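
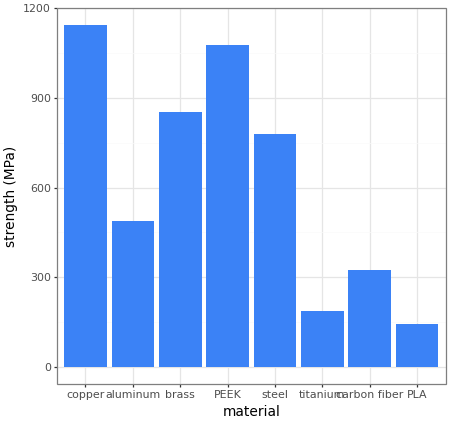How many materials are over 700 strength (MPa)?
4

Above 700: copper, brass, PEEK, steel.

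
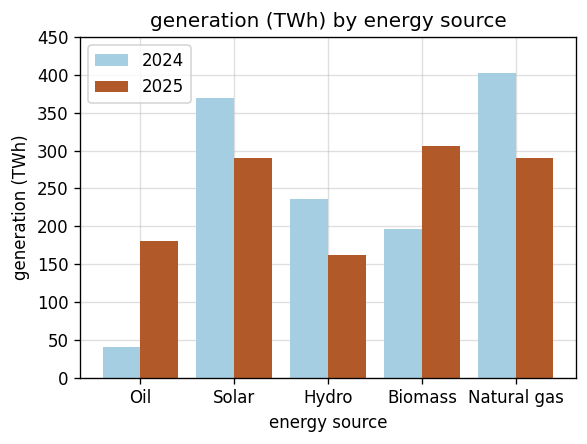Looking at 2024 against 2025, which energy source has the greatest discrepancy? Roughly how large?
Oil, ≈ 150 TWh

Oil: 2024 ≈ 50, 2025 ≈ 200 → gap ≈ 150. Next-largest (Natural gas) is only ≈ 100.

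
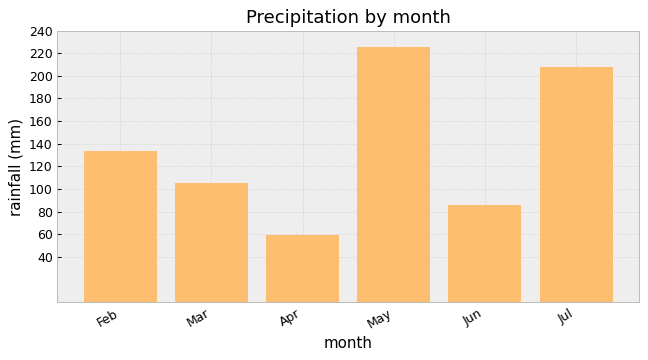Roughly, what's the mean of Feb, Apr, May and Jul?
≈ 155

(140 + 60 + 220 + 200) / 4 ≈ 155.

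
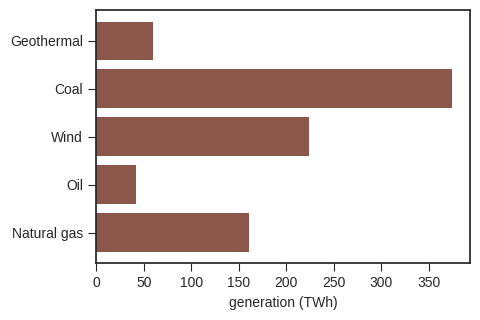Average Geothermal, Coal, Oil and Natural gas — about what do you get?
(50 + 350 + 50 + 150) / 4 ≈ 150.

≈ 150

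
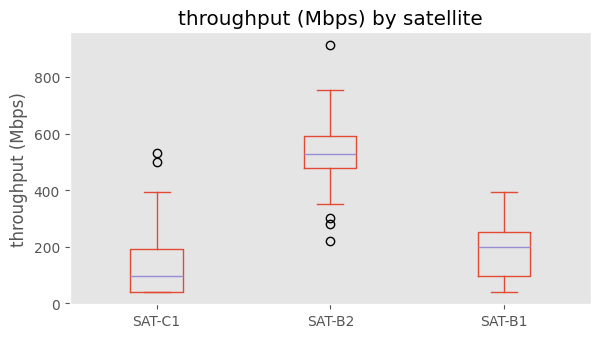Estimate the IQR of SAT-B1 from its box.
Q3 ≈ 250, Q1 ≈ 100; IQR ≈ 150.

≈ 150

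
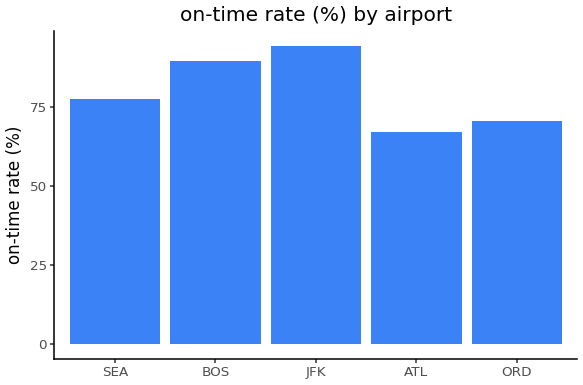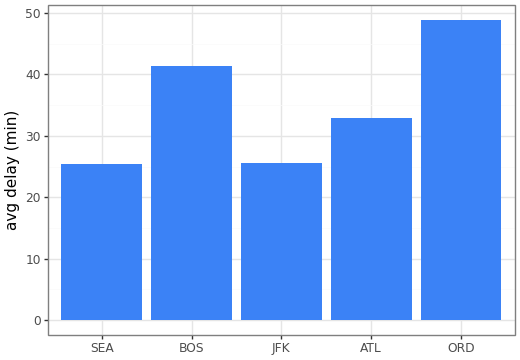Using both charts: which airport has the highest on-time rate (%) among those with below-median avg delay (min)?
Chart 2 median avg delay (min) ≈ 35; below-median airports: SEA, JFK. Among those, JFK has the highest on-time rate (%) (≈ 90).

JFK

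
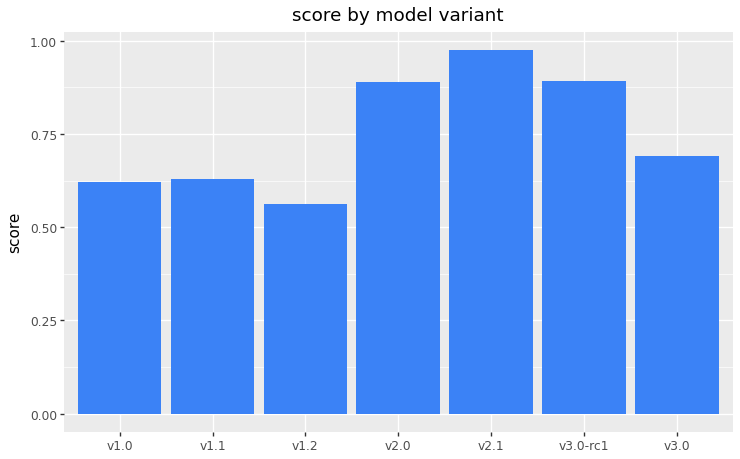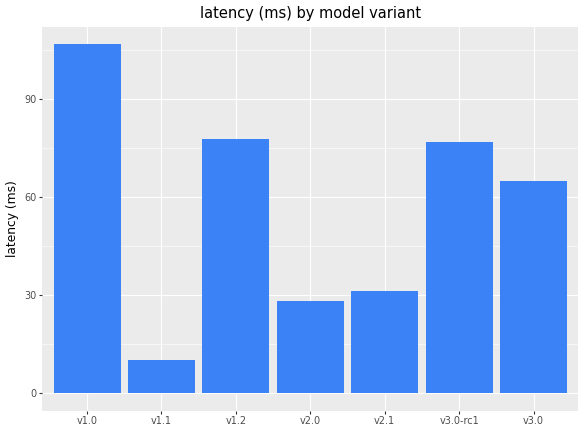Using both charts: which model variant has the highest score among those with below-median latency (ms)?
Chart 2 median latency (ms) ≈ 60; below-median model variants: v1.1, v2.0, v2.1. Among those, v2.1 has the highest score (≈ 1).

v2.1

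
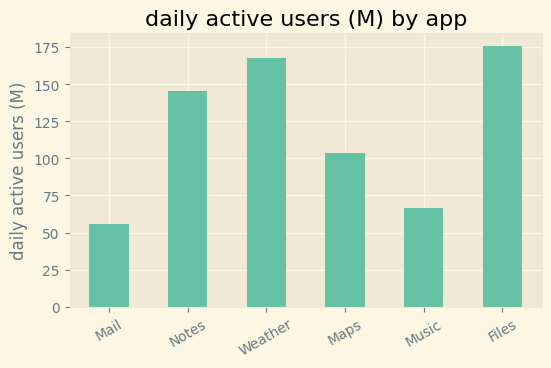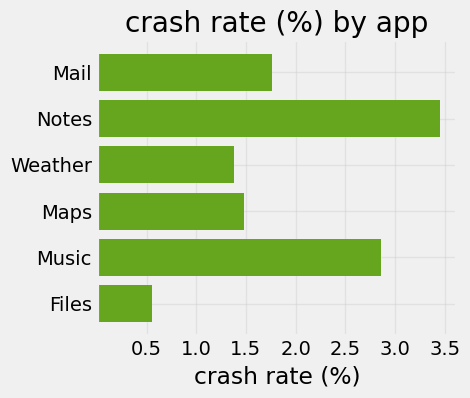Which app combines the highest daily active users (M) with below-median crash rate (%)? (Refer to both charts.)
Files

Chart 2 median crash rate (%) ≈ 1.5; below-median apps: Weather, Maps, Files. Among those, Files has the highest daily active users (M) (≈ 180).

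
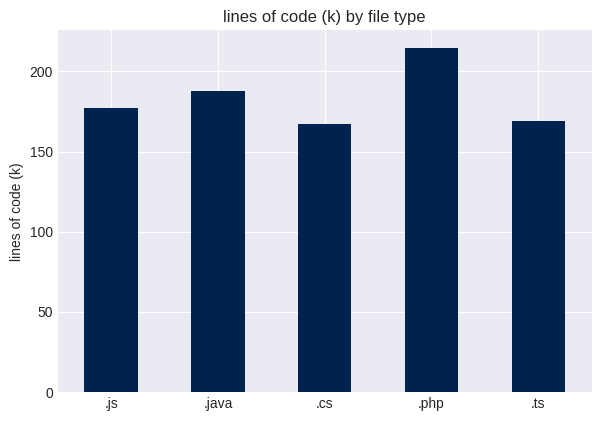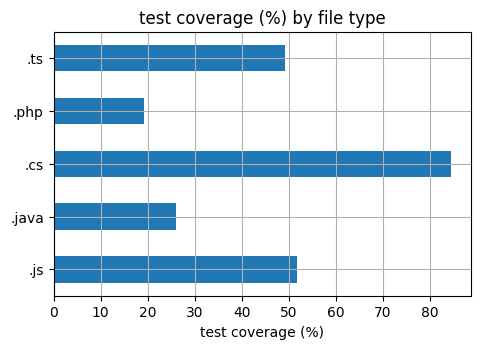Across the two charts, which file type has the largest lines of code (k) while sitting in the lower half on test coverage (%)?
.php

Chart 2 median test coverage (%) ≈ 50; below-median file types: .java, .php. Among those, .php has the highest lines of code (k) (≈ 220).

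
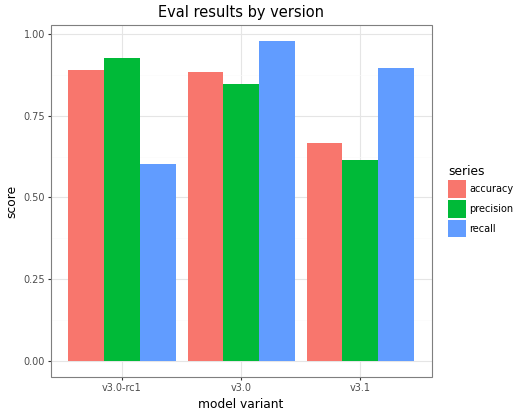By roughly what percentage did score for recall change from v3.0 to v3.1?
v3.0 ≈ 1.0, v3.1 ≈ 0.9; (0.9 − 1.0) / 1.0 ≈ -10%.

≈ -10%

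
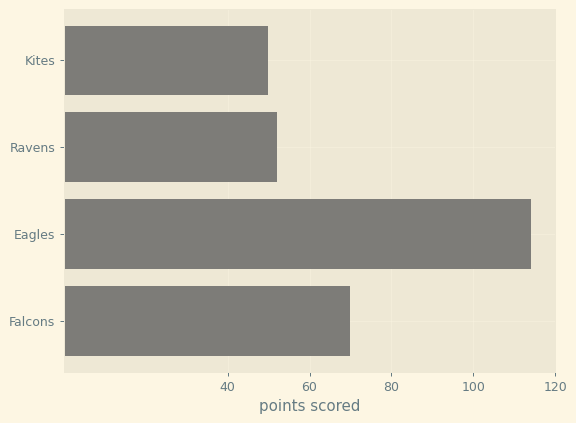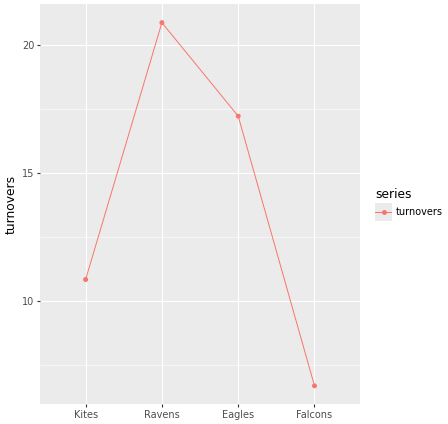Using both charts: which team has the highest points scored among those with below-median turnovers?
Chart 2 median turnovers ≈ 14; below-median teams: Kites, Falcons. Among those, Falcons has the highest points scored (≈ 60).

Falcons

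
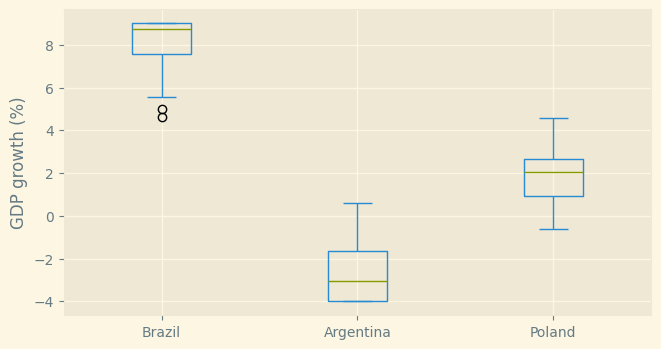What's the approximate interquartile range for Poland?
≈ 2

Q3 ≈ 3, Q1 ≈ 1; IQR ≈ 2.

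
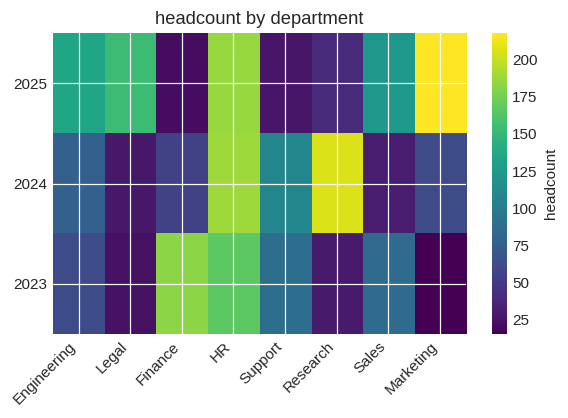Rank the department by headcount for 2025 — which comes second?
Top 3 for 2025: Marketing ≈ 220, HR ≈ 180, Legal ≈ 160.

HR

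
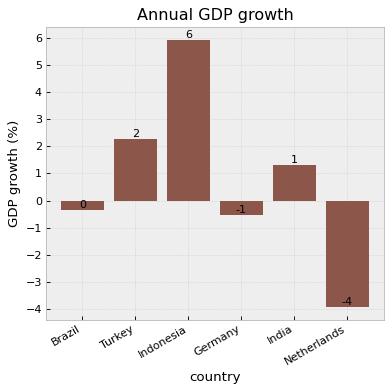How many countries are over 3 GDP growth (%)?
Above 3: Indonesia.

1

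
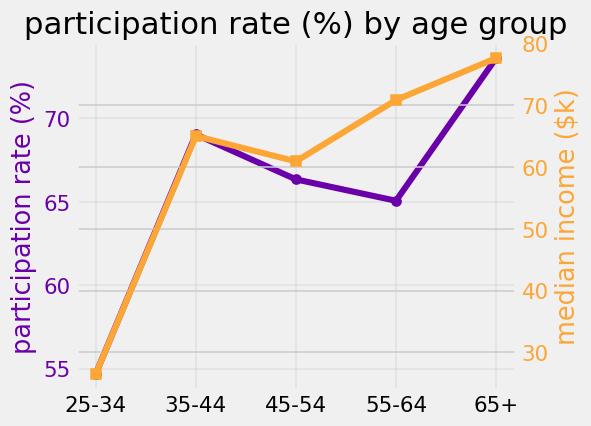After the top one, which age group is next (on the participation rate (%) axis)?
Top 3 (on the participation rate (%) axis): 65+ ≈ 74, 35-44 ≈ 70, 45-54 ≈ 66.

35-44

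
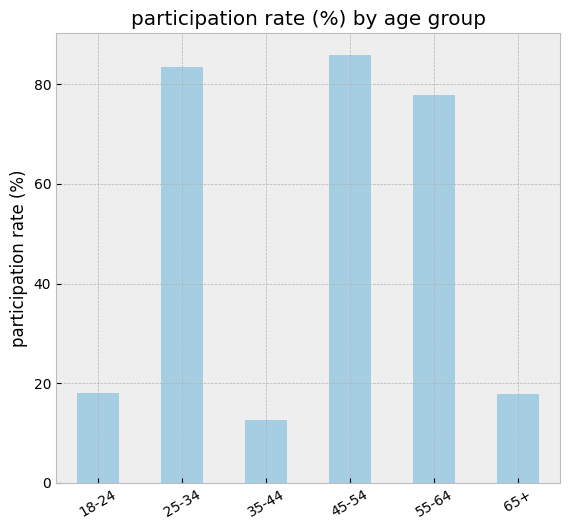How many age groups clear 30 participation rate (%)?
Above 30: 25-34, 45-54, 55-64.

3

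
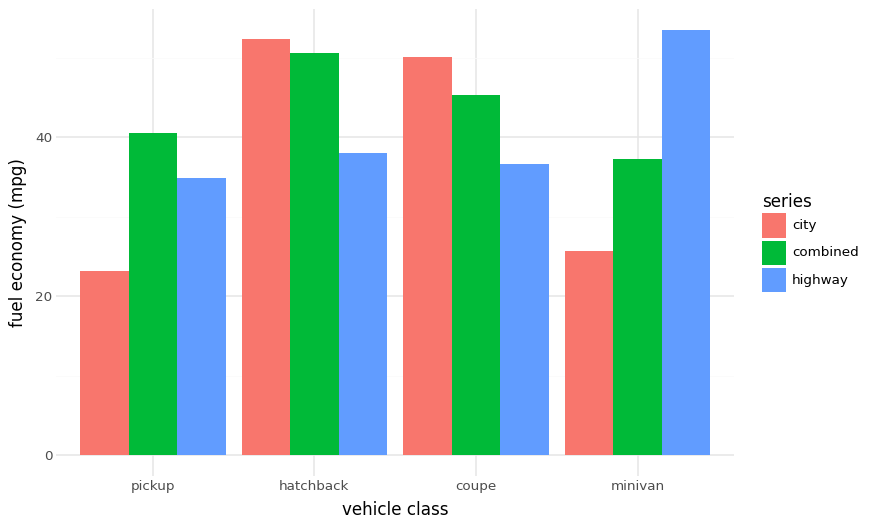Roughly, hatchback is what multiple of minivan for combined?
≈ 1.43×

hatchback ≈ 50, minivan ≈ 35; 50/35 ≈ 1.43.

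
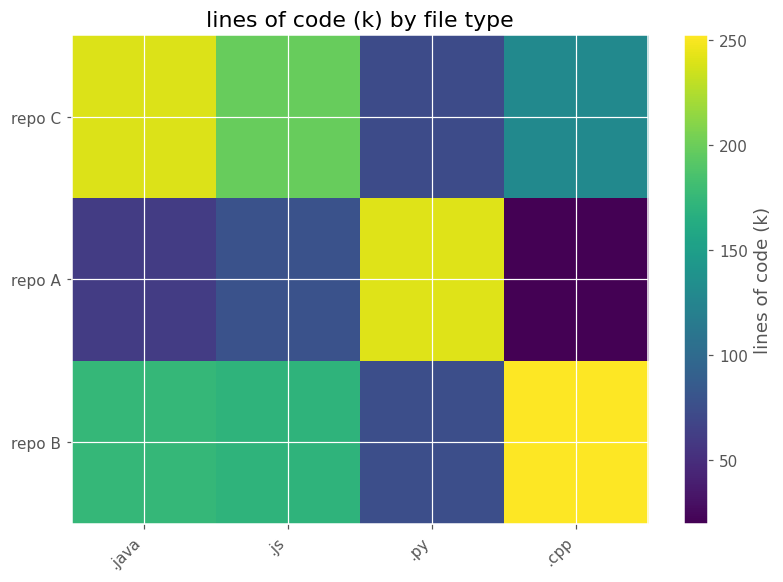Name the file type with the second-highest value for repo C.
Top 3 for repo C: .java ≈ 240, .js ≈ 200, .cpp ≈ 140.

.js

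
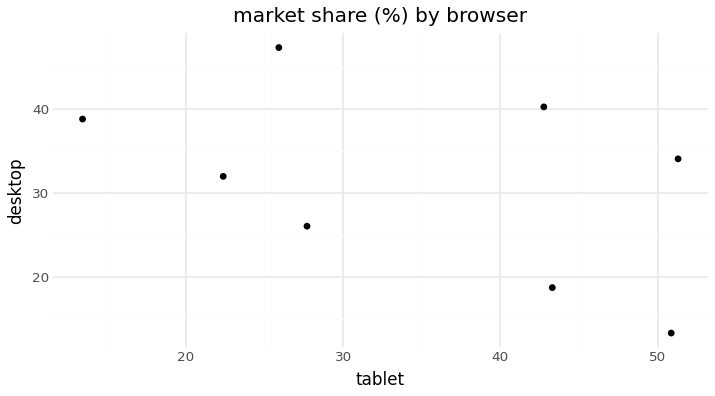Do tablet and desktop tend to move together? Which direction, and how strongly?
Points are negatively correlated; moderate (|r| ≈ 0.5).

negative, moderate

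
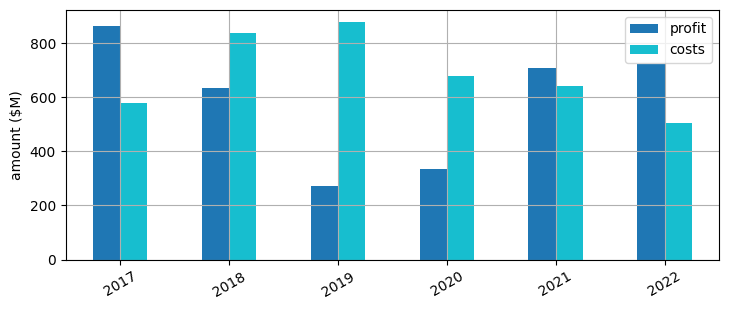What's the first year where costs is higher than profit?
2017: costs ≈ 600 vs profit ≈ 900 (not yet); 2018: costs ≈ 800 vs profit ≈ 600 (first crossover).

2018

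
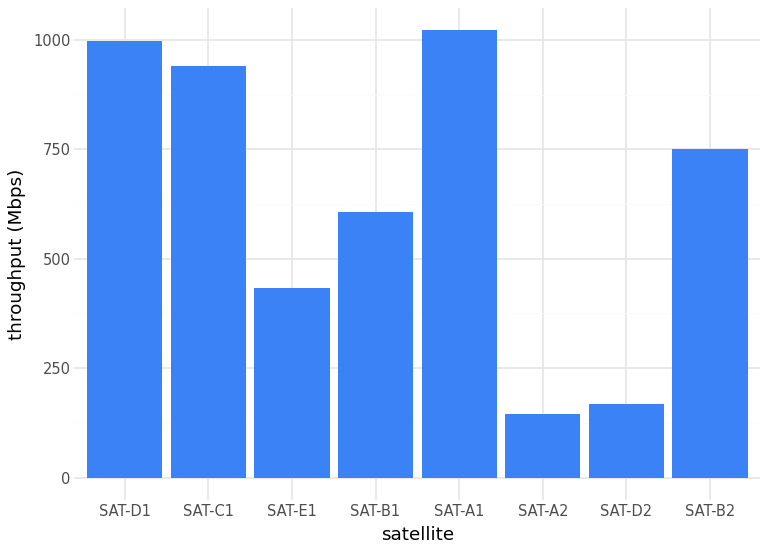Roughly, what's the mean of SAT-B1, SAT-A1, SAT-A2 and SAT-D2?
(600 + 1000 + 100 + 200) / 4 ≈ 475.

≈ 475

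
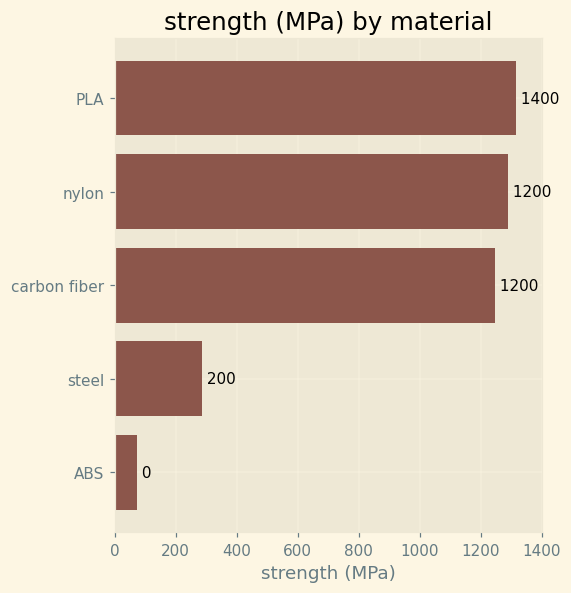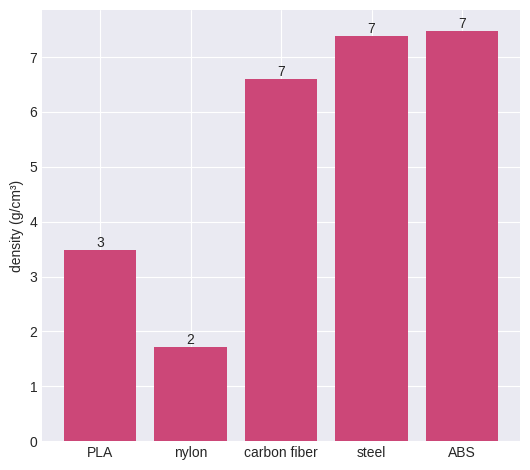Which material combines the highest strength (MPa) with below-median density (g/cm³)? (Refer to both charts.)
PLA

Chart 2 median density (g/cm³) ≈ 7; below-median materials: PLA, nylon. Among those, PLA has the highest strength (MPa) (≈ 1400).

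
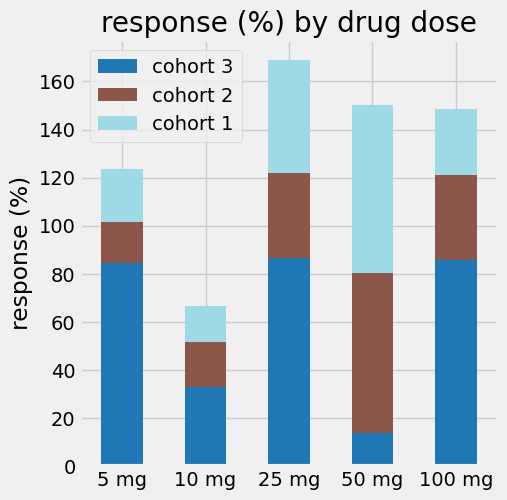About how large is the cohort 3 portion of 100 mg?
cohort 3 top ≈ 80, bottom ≈ 0; segment ≈ 80.

≈ 80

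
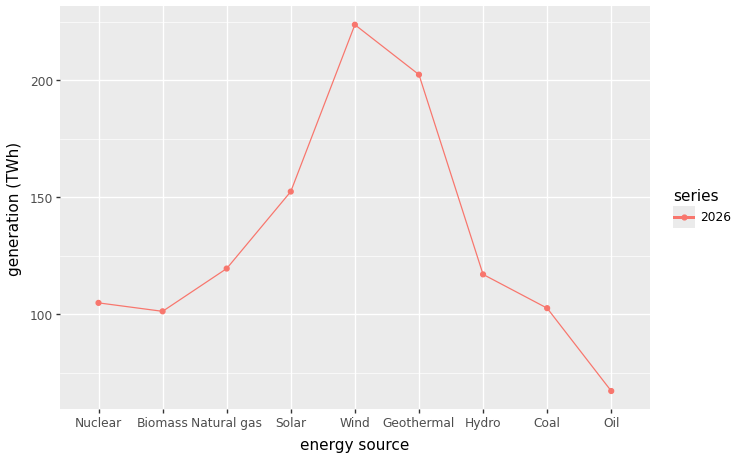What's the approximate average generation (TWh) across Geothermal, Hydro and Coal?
≈ 140

(200 + 120 + 100) / 3 ≈ 140.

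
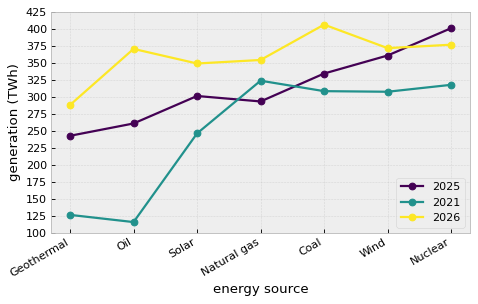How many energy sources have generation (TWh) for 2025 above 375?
1

Above 375: Nuclear.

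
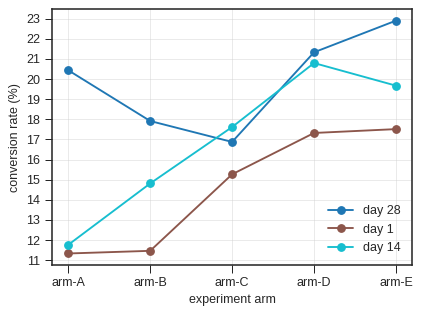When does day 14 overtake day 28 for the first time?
arm-C

arm-B: day 14 ≈ 15 vs day 28 ≈ 18 (not yet); arm-C: day 14 ≈ 18 vs day 28 ≈ 17 (first crossover).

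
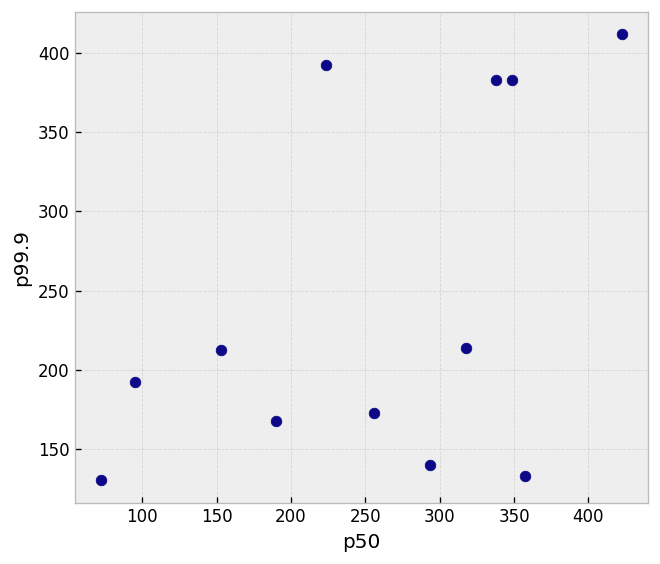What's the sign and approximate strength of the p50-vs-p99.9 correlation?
positive, moderate

Points are positively correlated; moderate (|r| ≈ 0.5).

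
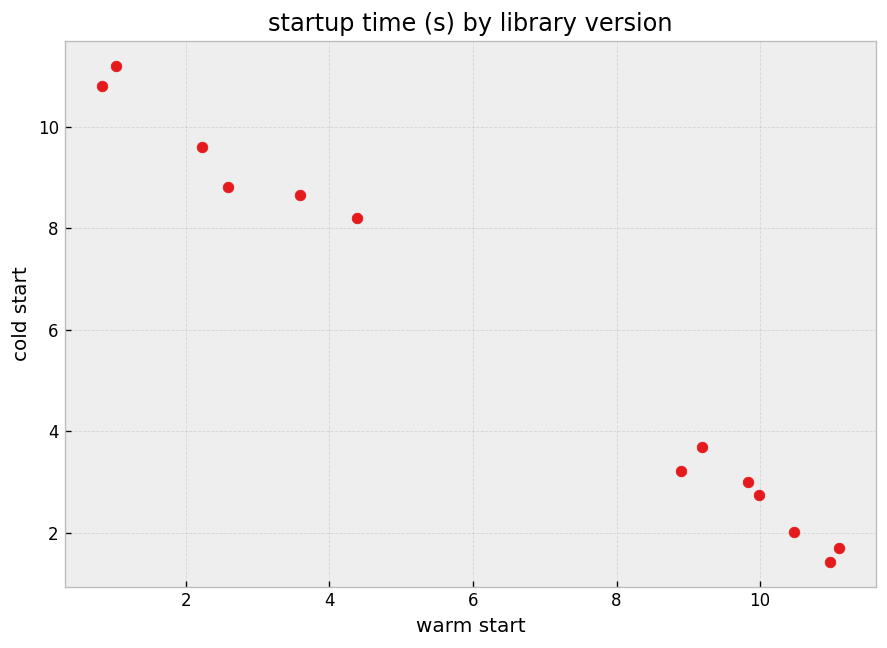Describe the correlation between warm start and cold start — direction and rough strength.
negative, strong

Points are negatively correlated; strong (|r| ≈ 1.0).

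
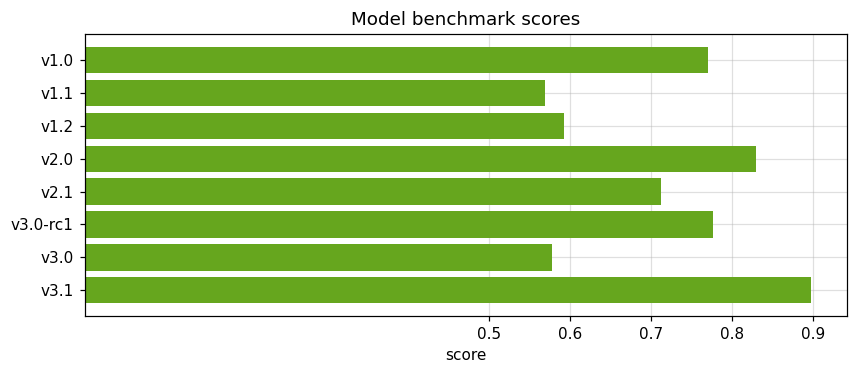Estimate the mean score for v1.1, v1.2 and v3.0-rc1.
≈ 0.67

(0.6 + 0.6 + 0.8) / 3 ≈ 0.67.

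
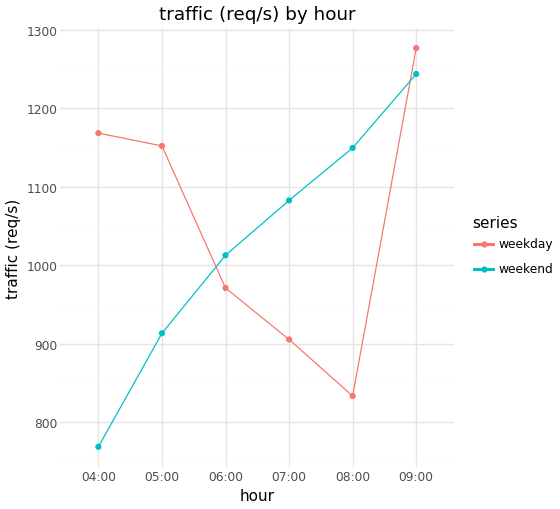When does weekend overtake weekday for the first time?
05:00: weekend ≈ 900 vs weekday ≈ 1150 (not yet); 06:00: weekend ≈ 1000 vs weekday ≈ 950 (first crossover).

06:00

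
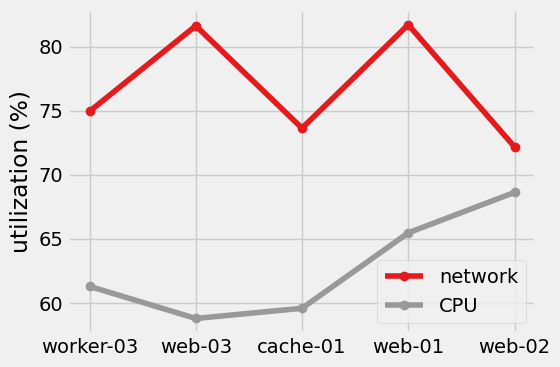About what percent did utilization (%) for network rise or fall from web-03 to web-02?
web-03 ≈ 82, web-02 ≈ 72; (72 − 82) / 82 ≈ -12.2%.

≈ -12.2%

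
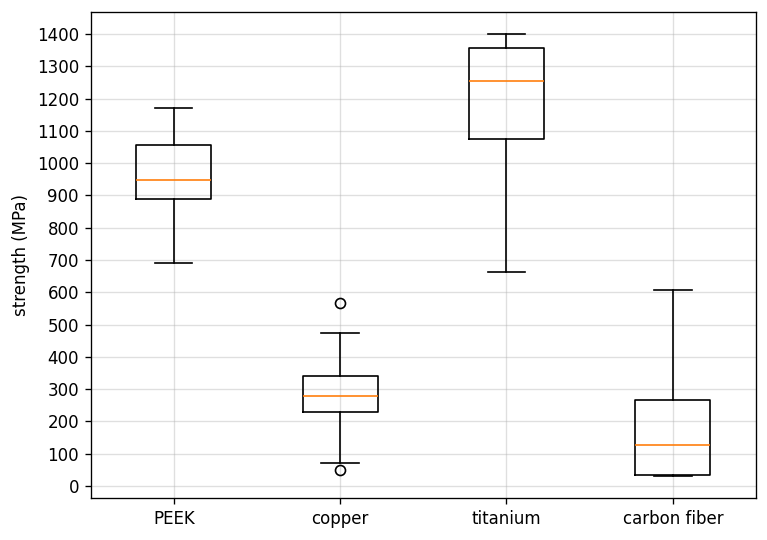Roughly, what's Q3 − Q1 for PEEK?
Q3 ≈ 1100, Q1 ≈ 900; IQR ≈ 200.

≈ 200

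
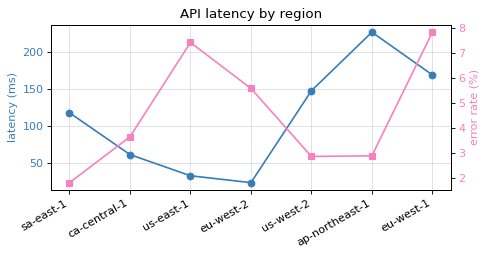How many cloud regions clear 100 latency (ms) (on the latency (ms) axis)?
4

Above 100: sa-east-1, us-west-2, ap-northeast-1, eu-west-1.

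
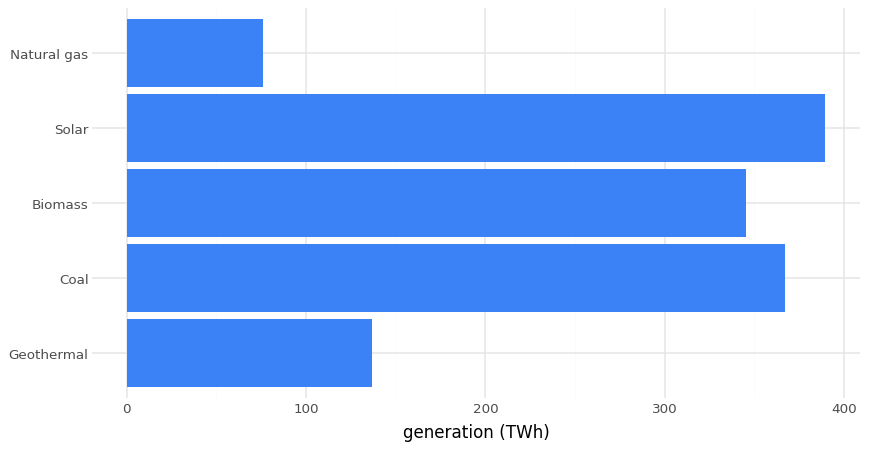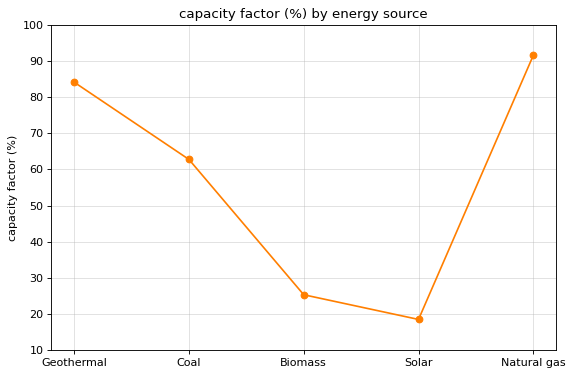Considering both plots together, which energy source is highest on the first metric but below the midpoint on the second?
Solar

Chart 2 median capacity factor (%) ≈ 60; below-median energy sources: Biomass, Solar. Among those, Solar has the highest generation (TWh) (≈ 400).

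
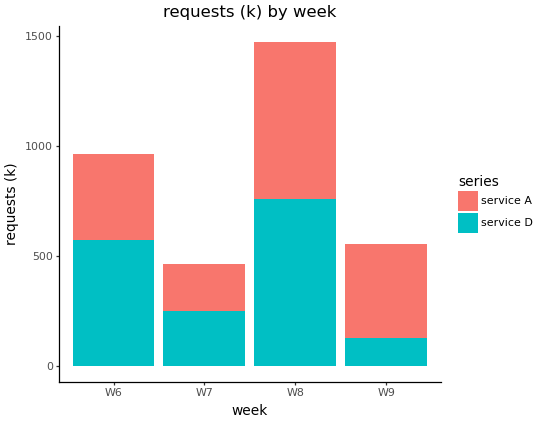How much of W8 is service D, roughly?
service D top ≈ 800, bottom ≈ 0; segment ≈ 800.

≈ 800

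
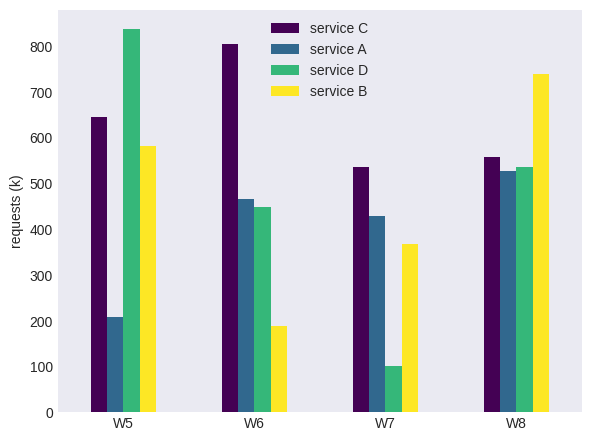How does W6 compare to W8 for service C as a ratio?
≈ 1.33×

W6 ≈ 800, W8 ≈ 600; 800/600 ≈ 1.33.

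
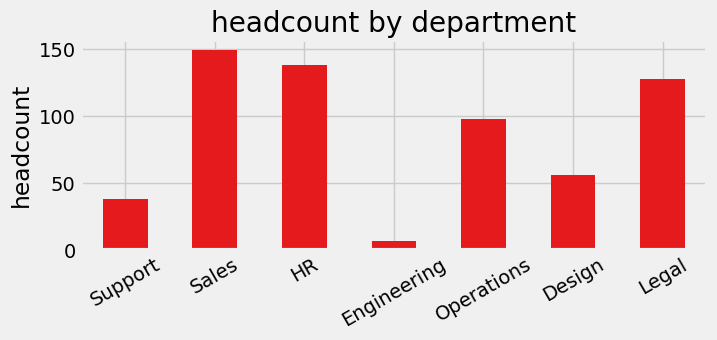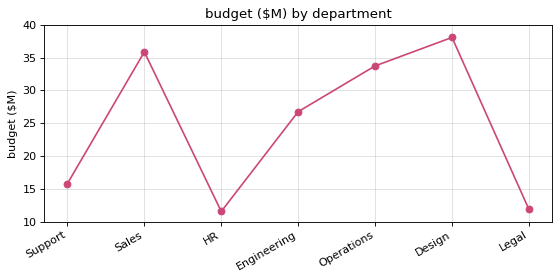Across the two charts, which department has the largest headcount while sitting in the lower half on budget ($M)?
HR

Chart 2 median budget ($M) ≈ 25; below-median departments: Support, HR, Legal. Among those, HR has the highest headcount (≈ 140).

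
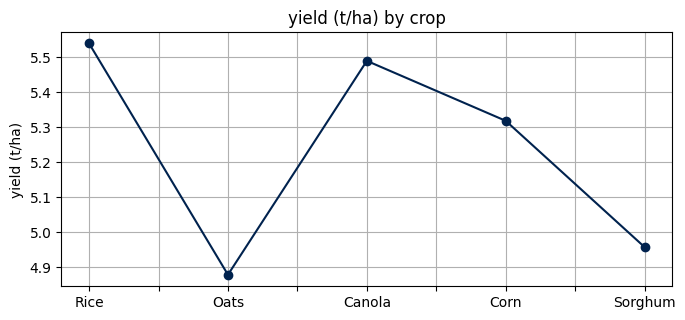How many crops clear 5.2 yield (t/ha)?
Above 5.2: Rice, Canola, Corn.

3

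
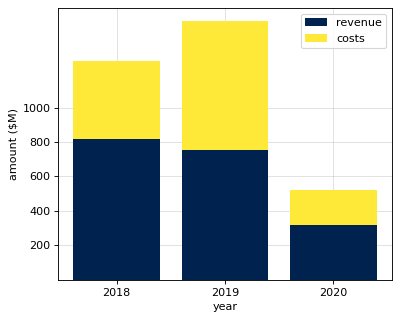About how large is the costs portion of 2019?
≈ 800

costs top ≈ 1600, bottom ≈ 800; segment ≈ 800.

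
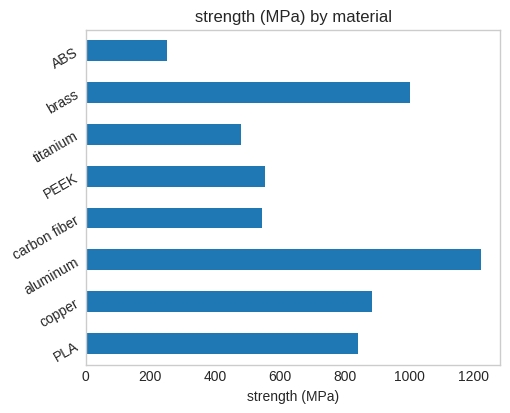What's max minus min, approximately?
Max aluminum ≈ 1200, min ABS ≈ 200; range ≈ 1000.

≈ 1000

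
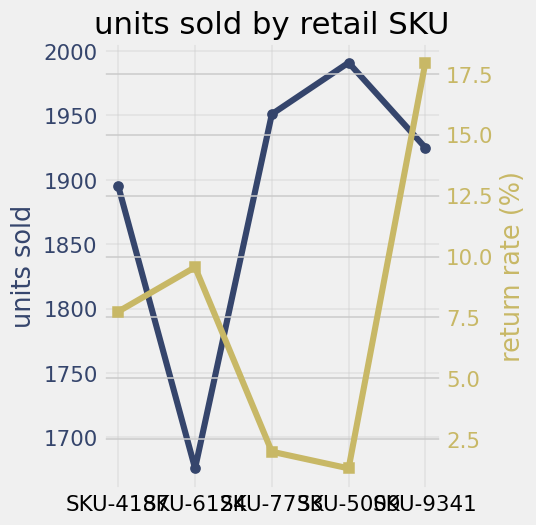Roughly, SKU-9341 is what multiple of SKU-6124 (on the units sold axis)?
≈ 1.12×

SKU-9341 ≈ 1900, SKU-6124 ≈ 1700; 1900/1700 ≈ 1.12.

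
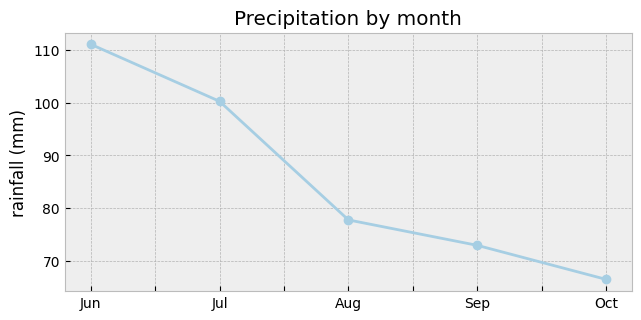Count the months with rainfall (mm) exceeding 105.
Above 105: Jun.

1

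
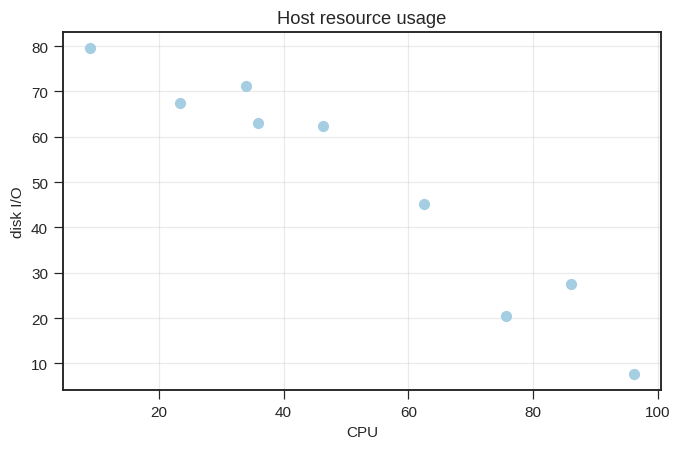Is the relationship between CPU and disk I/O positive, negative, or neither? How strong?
negative, strong

Points are negatively correlated; strong (|r| ≈ 1.0).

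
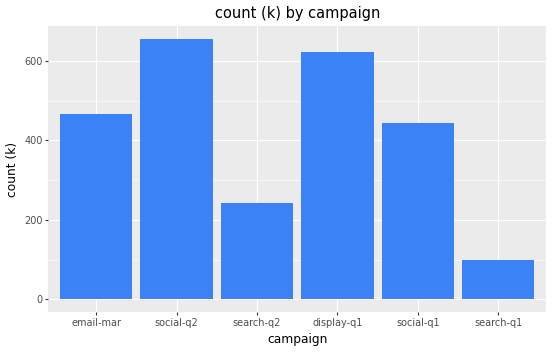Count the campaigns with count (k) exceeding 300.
Above 300: email-mar, social-q2, display-q1, social-q1.

4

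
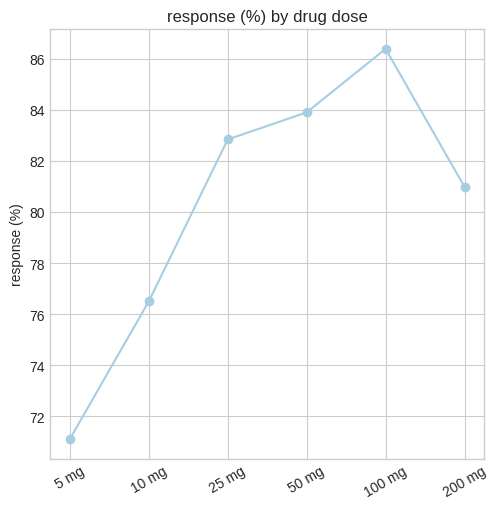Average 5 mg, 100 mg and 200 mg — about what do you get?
≈ 79

(72 + 86 + 80) / 3 ≈ 79.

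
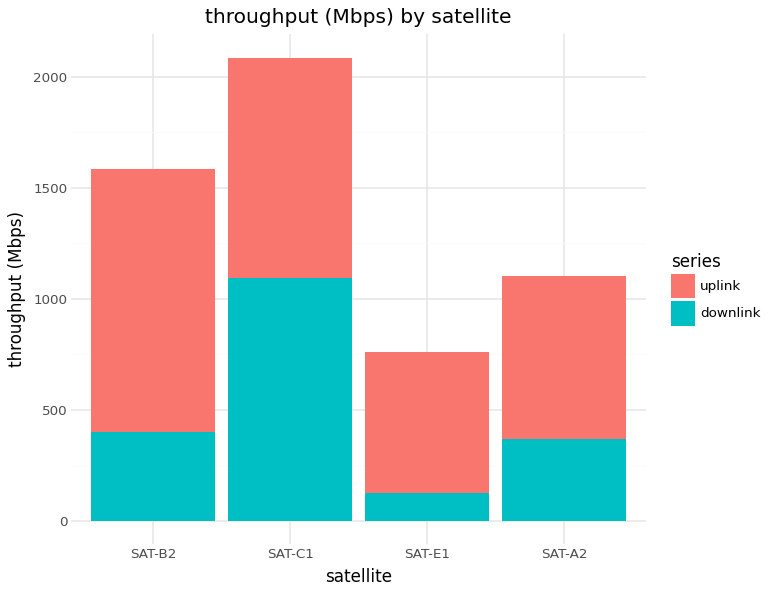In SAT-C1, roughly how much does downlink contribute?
downlink top ≈ 1000, bottom ≈ 0; segment ≈ 1000.

≈ 1000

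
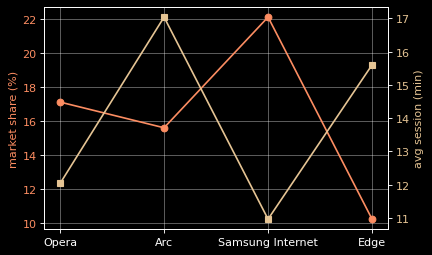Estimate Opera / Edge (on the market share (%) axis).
≈ 1.7×

Opera ≈ 17, Edge ≈ 10; 17/10 ≈ 1.7.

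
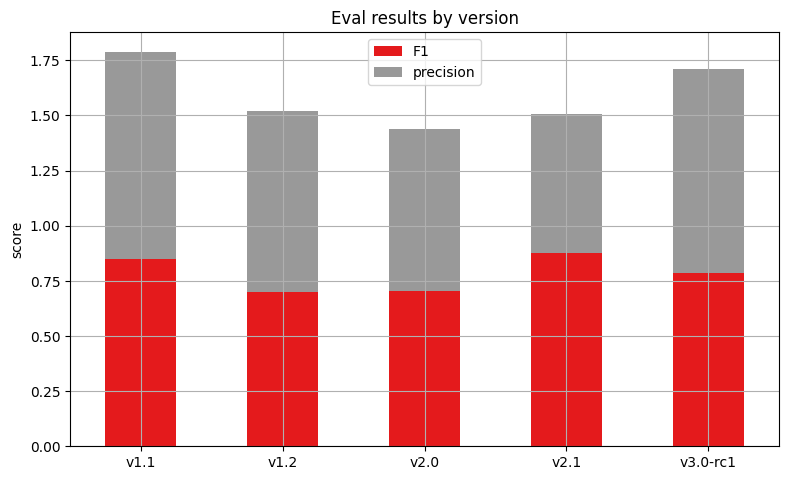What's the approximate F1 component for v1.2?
≈ 0.6

F1 top ≈ 0.6, bottom ≈ 0.0; segment ≈ 0.6.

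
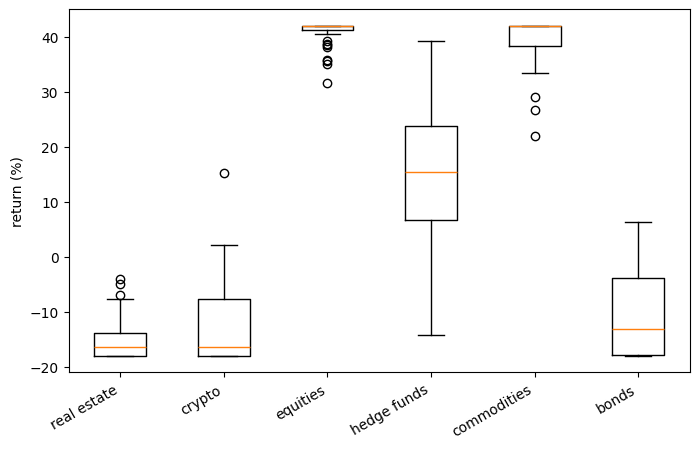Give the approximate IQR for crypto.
≈ 10

Q3 ≈ -10, Q1 ≈ -20; IQR ≈ 10.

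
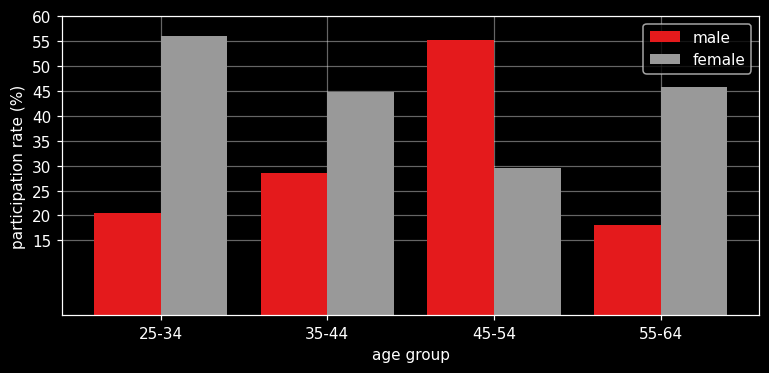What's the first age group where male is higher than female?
35-44: male ≈ 30 vs female ≈ 45 (not yet); 45-54: male ≈ 55 vs female ≈ 30 (first crossover).

45-54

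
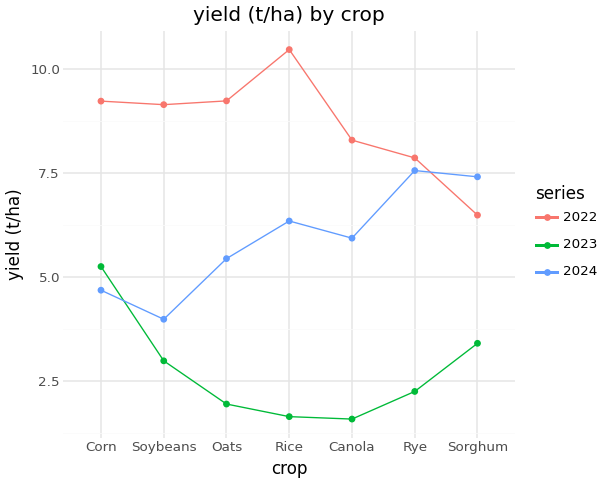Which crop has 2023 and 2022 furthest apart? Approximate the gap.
Rice: 2023 ≈ 2, 2022 ≈ 10 → gap ≈ 8. Next-largest (Oats) is only ≈ 7.

Rice, ≈ 8 t/ha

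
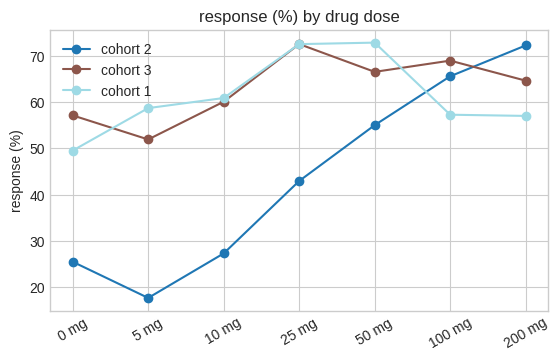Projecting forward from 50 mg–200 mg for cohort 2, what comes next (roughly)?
≈ 77.5

Last three: 55, 65, 70 → slope ≈ 7.5/step → next ≈ 77.5.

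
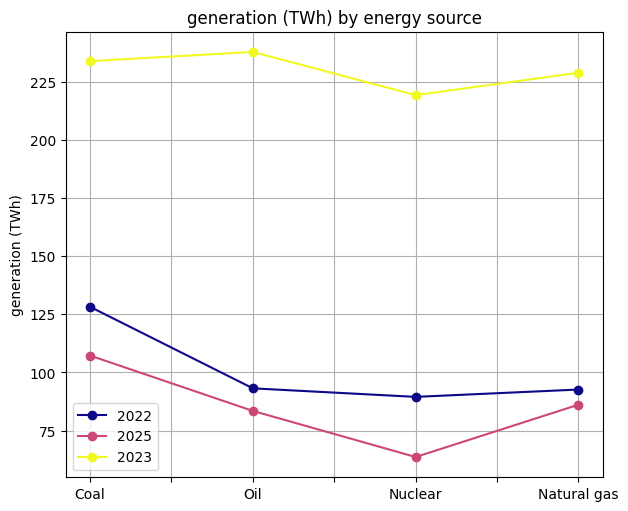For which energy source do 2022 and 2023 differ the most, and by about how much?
Oil, ≈ 140 TWh

Oil: 2022 ≈ 100, 2023 ≈ 240 → gap ≈ 140. Next-largest (Natural gas) is only ≈ 120.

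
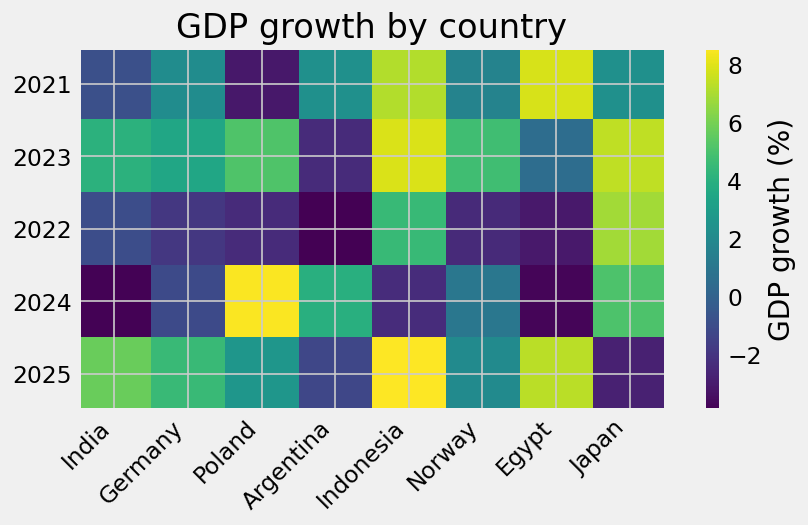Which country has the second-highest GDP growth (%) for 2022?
Top 3 for 2022: Japan ≈ 6, Indonesia ≈ 4, India ≈ 0.

Indonesia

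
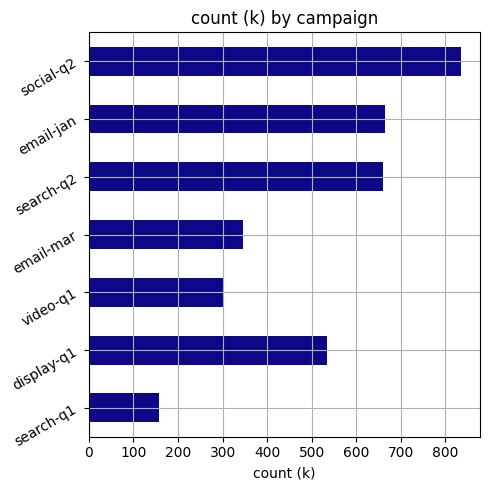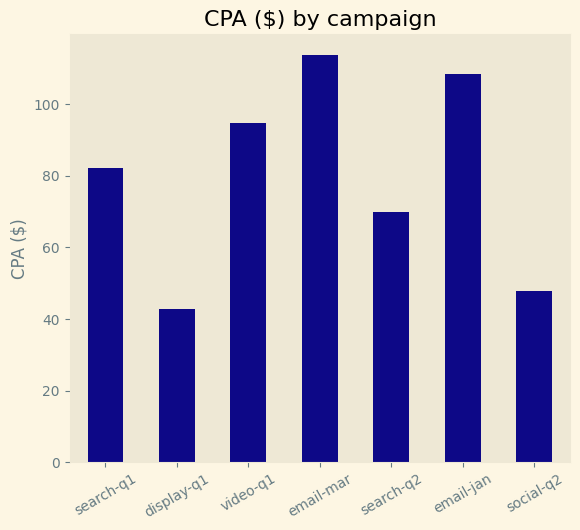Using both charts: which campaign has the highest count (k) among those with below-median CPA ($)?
social-q2

Chart 2 median CPA ($) ≈ 80; below-median campaigns: display-q1, search-q2, social-q2. Among those, social-q2 has the highest count (k) (≈ 800).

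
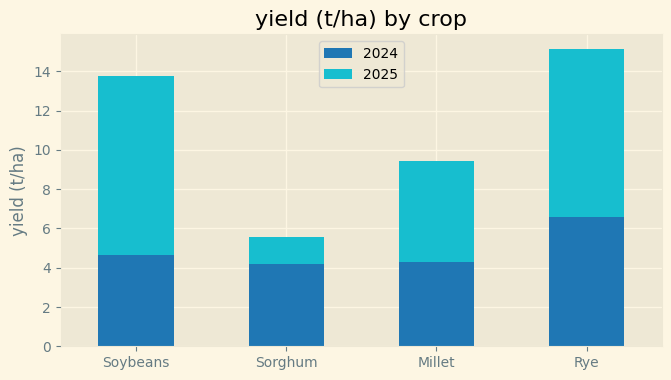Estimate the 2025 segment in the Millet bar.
≈ 6

2025 top ≈ 10, bottom ≈ 4; segment ≈ 6.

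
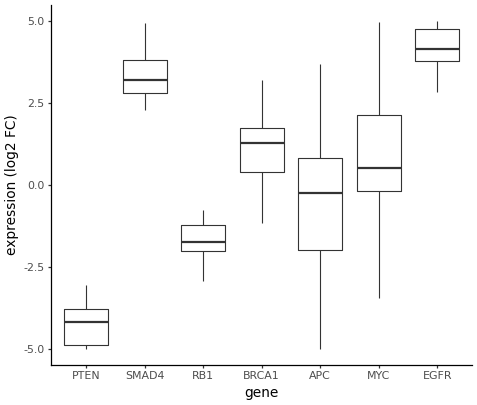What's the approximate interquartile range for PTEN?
≈ 1

Q3 ≈ -4, Q1 ≈ -5; IQR ≈ 1.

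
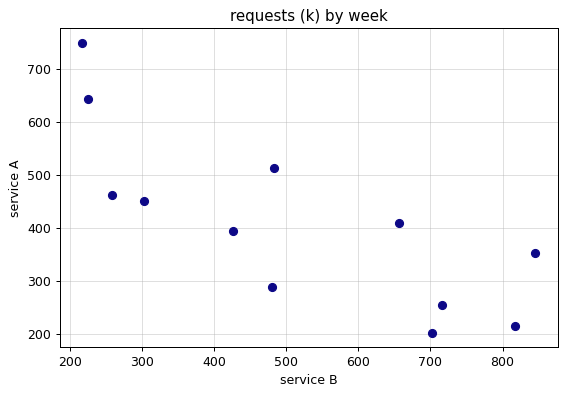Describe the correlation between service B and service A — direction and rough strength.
Points are negatively correlated; strong (|r| ≈ 0.8).

negative, strong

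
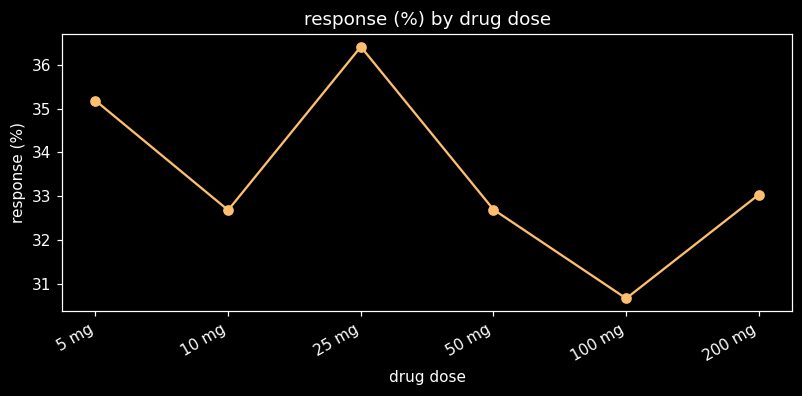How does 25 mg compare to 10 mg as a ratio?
25 mg ≈ 36.5, 10 mg ≈ 32.5; 36.5/32.5 ≈ 1.12.

≈ 1.12×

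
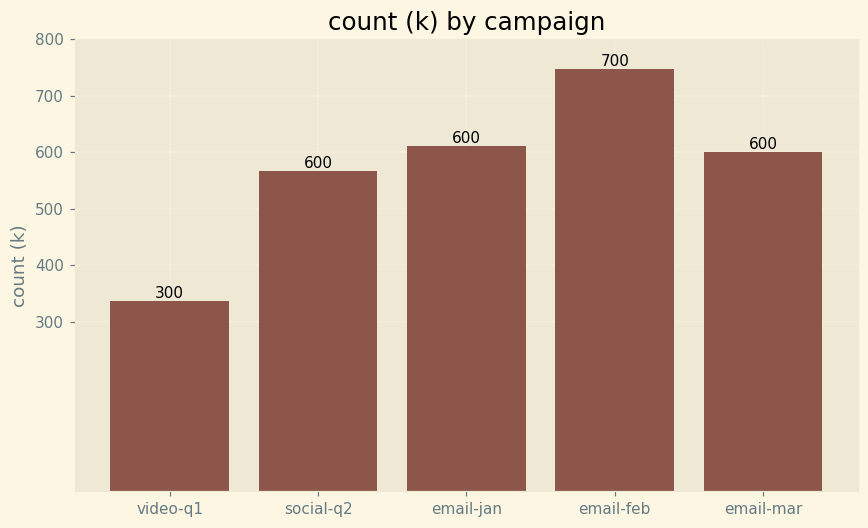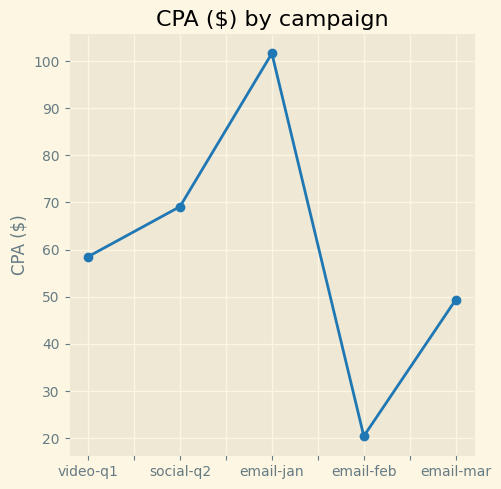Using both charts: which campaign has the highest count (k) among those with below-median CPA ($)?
Chart 2 median CPA ($) ≈ 60; below-median campaigns: email-feb, email-mar. Among those, email-feb has the highest count (k) (≈ 700).

email-feb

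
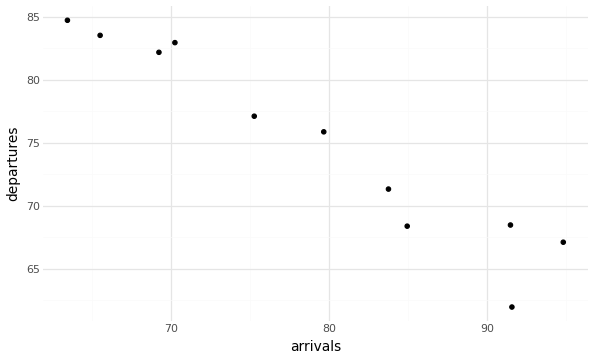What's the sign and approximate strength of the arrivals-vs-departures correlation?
Points are negatively correlated; strong (|r| ≈ 1.0).

negative, strong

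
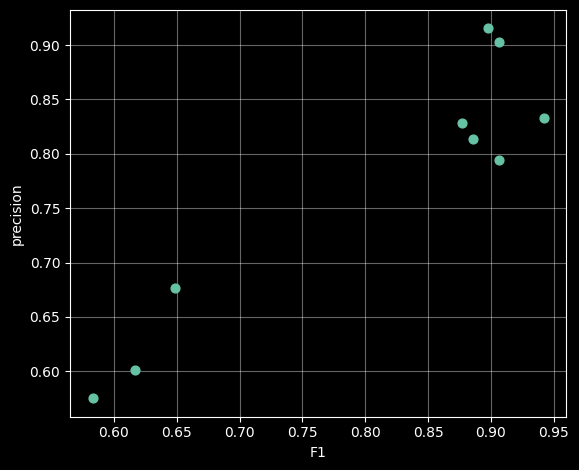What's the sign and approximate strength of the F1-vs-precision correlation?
positive, strong

Points are positively correlated; strong (|r| ≈ 0.9).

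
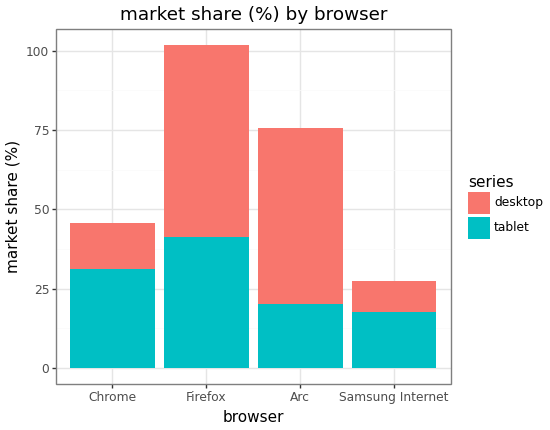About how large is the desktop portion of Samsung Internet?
≈ 10

desktop top ≈ 30, bottom ≈ 20; segment ≈ 10.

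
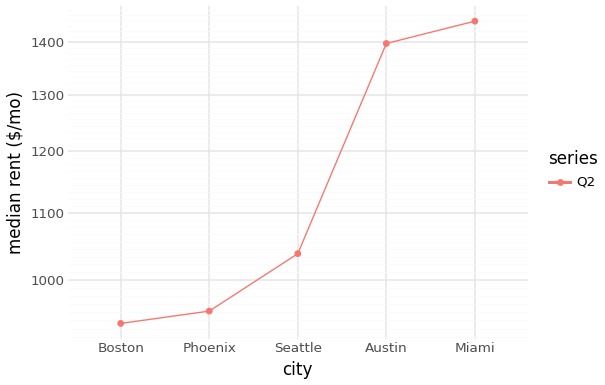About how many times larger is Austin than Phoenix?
Austin ≈ 1400, Phoenix ≈ 950; 1400/950 ≈ 1.47.

≈ 1.47×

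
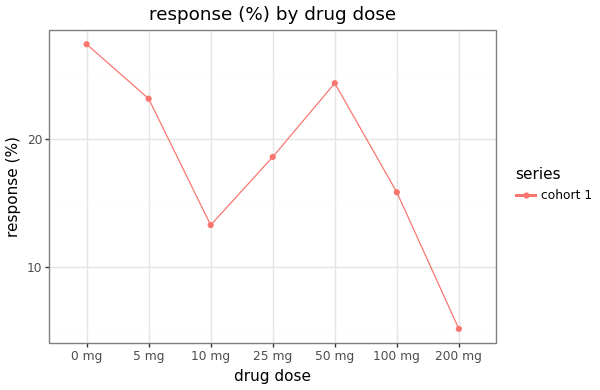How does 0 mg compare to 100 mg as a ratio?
≈ 1.75×

0 mg ≈ 28, 100 mg ≈ 16; 28/16 ≈ 1.75.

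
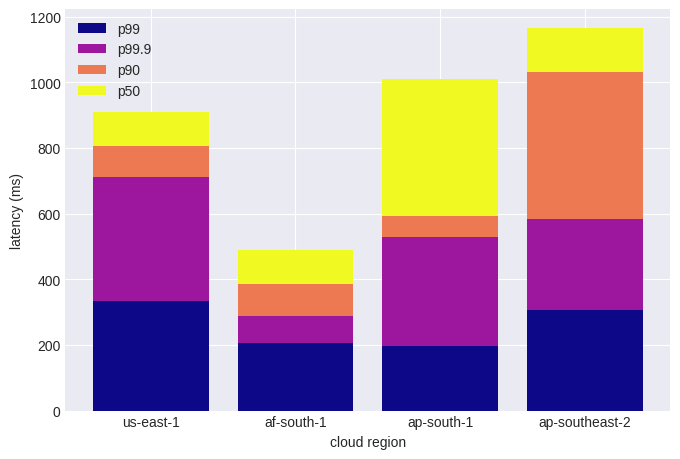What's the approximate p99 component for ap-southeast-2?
≈ 300

p99 top ≈ 300, bottom ≈ 0; segment ≈ 300.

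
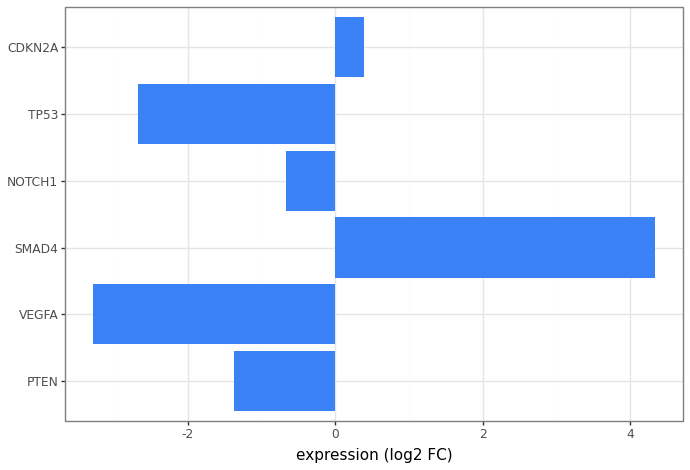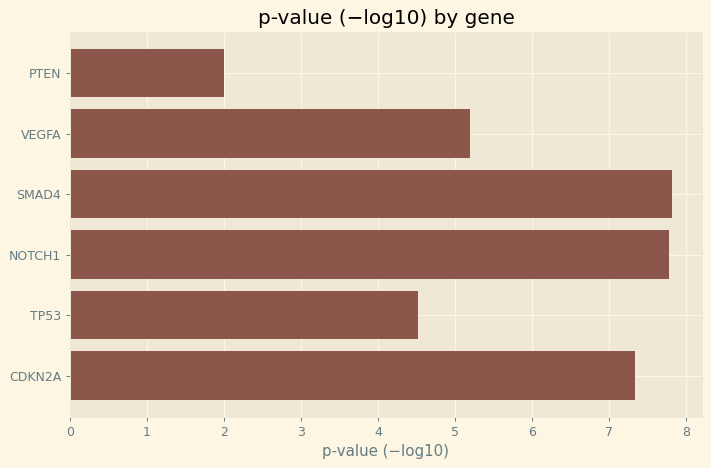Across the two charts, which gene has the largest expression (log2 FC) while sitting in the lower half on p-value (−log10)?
PTEN

Chart 2 median p-value (−log10) ≈ 6; below-median genes: PTEN, VEGFA, TP53. Among those, PTEN has the highest expression (log2 FC) (≈ -1.5).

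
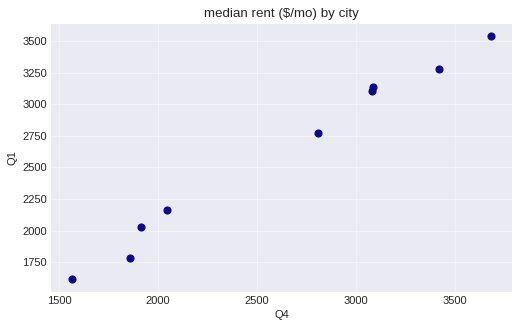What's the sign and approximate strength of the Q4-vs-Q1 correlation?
positive, strong

Points are positively correlated; strong (|r| ≈ 1.0).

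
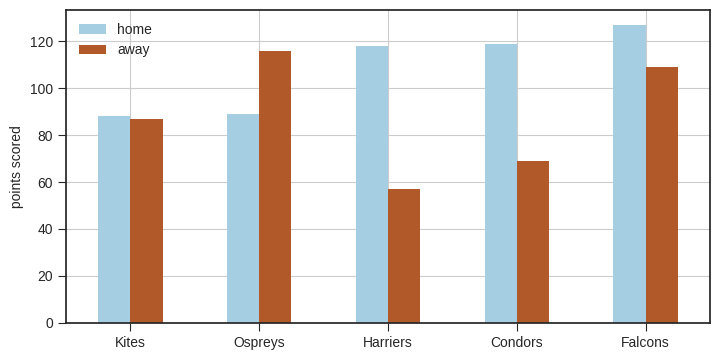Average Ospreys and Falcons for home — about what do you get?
(80 + 120) / 2 ≈ 100.

≈ 100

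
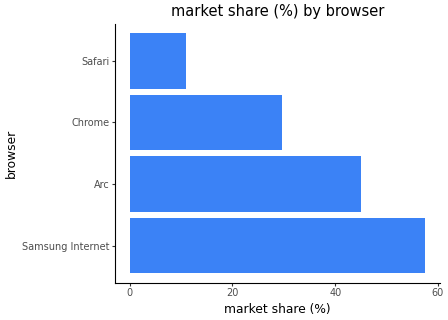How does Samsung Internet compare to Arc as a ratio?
≈ 1.22×

Samsung Internet ≈ 55, Arc ≈ 45; 55/45 ≈ 1.22.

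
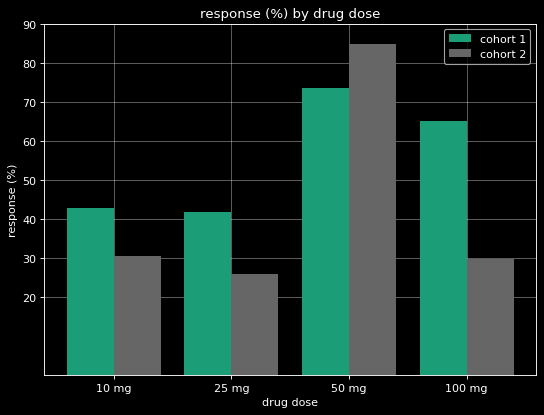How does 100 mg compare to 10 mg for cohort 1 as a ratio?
100 mg ≈ 60, 10 mg ≈ 40; 60/40 ≈ 1.5.

≈ 1.5×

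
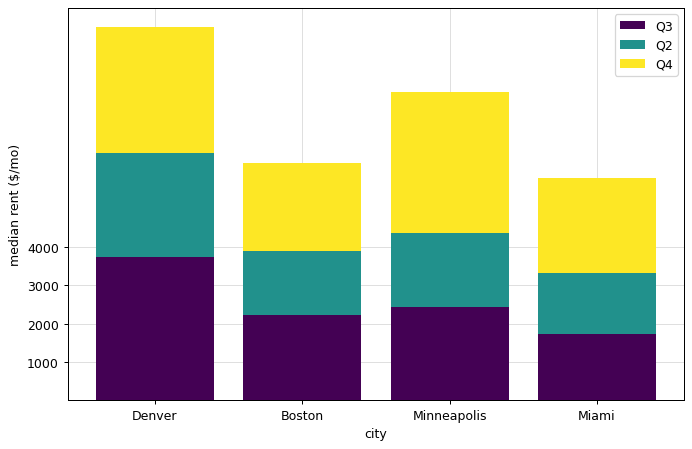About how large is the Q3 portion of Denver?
Q3 top ≈ 4000, bottom ≈ 0; segment ≈ 4000.

≈ 4000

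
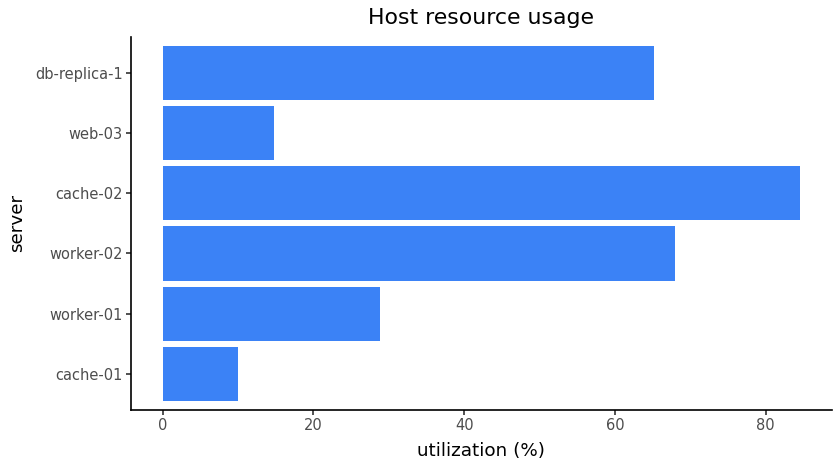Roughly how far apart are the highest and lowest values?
≈ 70

Max cache-02 ≈ 80, min cache-01 ≈ 10; range ≈ 70.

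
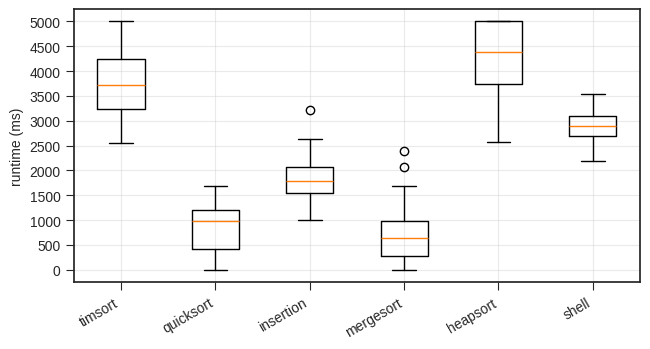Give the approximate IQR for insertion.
Q3 ≈ 2000, Q1 ≈ 1500; IQR ≈ 500.

≈ 500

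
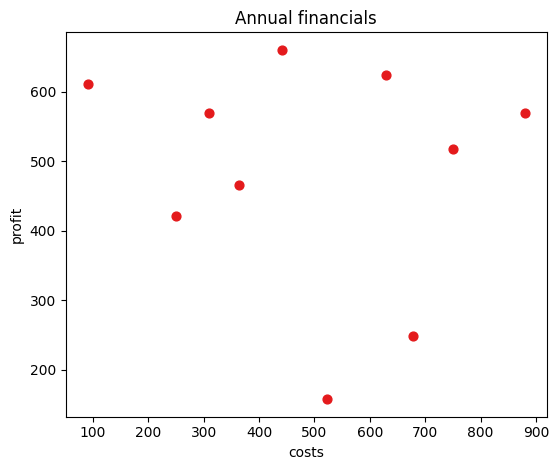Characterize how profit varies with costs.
Points are roughly uncorrelated; weak (|r| ≈ 0.1).

no clear correlation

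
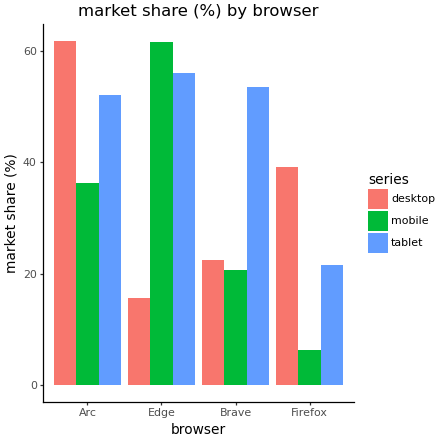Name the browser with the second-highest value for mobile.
Arc

Top 3 for mobile: Edge ≈ 60, Arc ≈ 40, Brave ≈ 20.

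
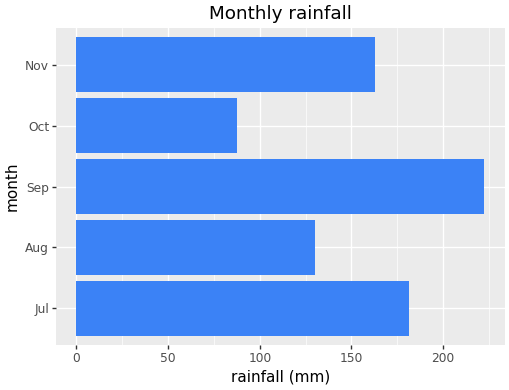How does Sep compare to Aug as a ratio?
≈ 1.57×

Sep ≈ 220, Aug ≈ 140; 220/140 ≈ 1.57.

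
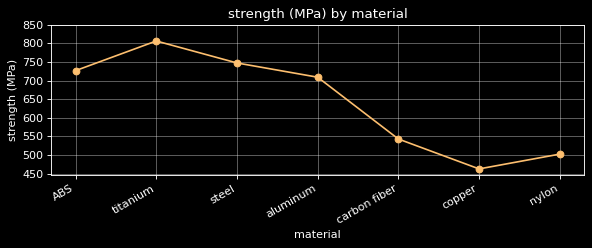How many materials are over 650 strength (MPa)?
Above 650: ABS, titanium, steel, aluminum.

4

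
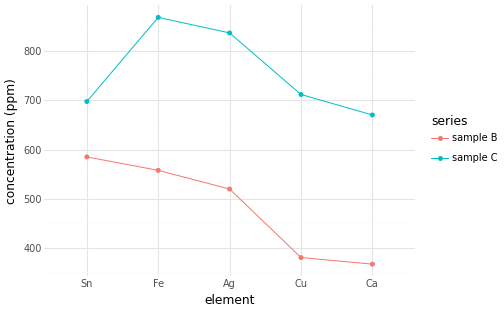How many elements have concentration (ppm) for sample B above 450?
3

Above 450: Sn, Fe, Ag.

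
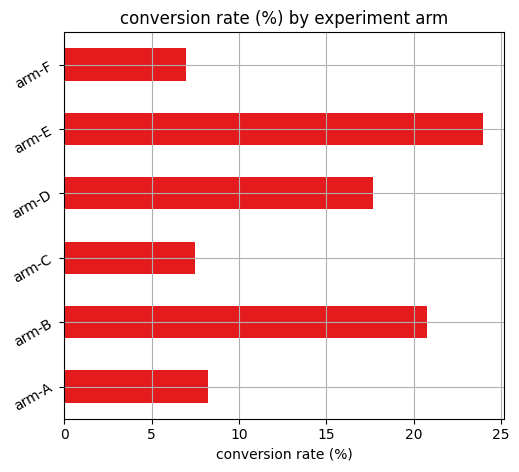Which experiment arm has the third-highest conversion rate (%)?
arm-D

Top 4: arm-E ≈ 24, arm-B ≈ 20, arm-D ≈ 18, arm-A ≈ 8.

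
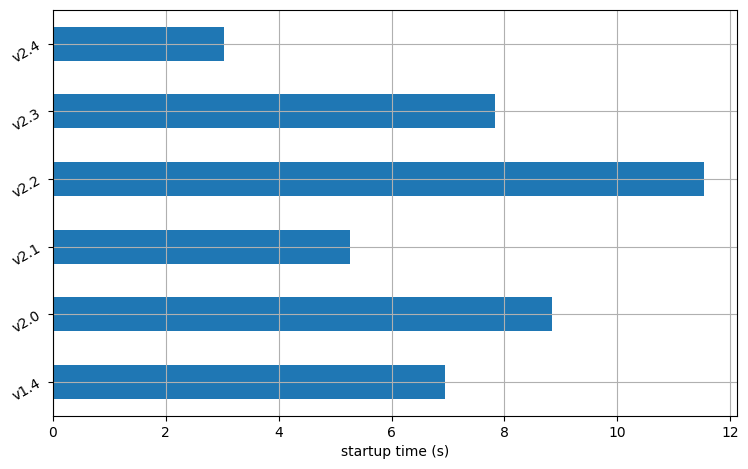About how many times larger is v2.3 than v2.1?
≈ 1.6×

v2.3 ≈ 8, v2.1 ≈ 5; 8/5 ≈ 1.6.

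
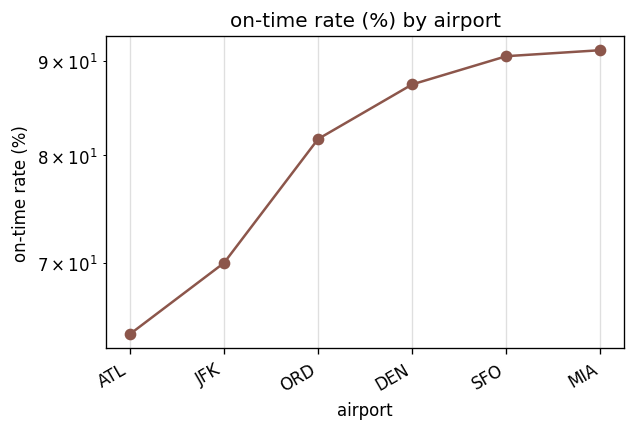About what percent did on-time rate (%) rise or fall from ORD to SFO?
≈ +12.5%

ORD ≈ 80, SFO ≈ 90; (90 − 80) / 80 ≈ +12.5%.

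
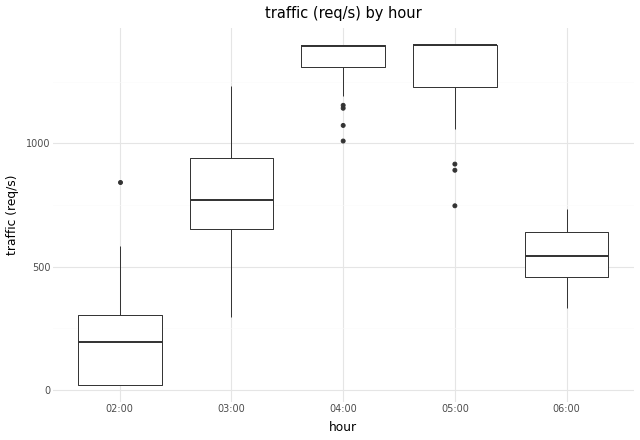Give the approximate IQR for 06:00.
≈ 200

Q3 ≈ 600, Q1 ≈ 400; IQR ≈ 200.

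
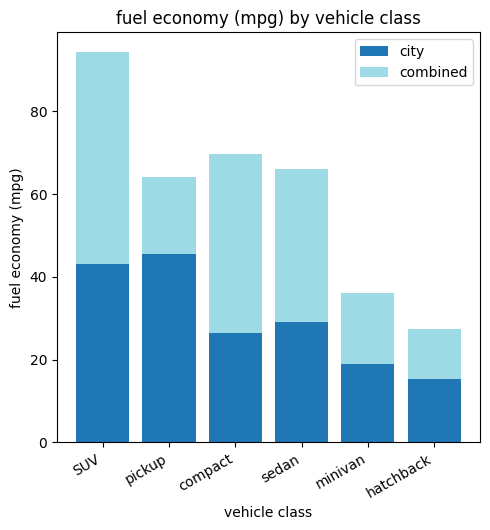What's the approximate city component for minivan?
≈ 20

city top ≈ 20, bottom ≈ 0; segment ≈ 20.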